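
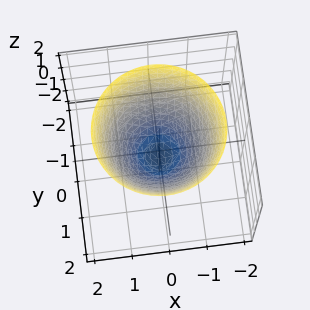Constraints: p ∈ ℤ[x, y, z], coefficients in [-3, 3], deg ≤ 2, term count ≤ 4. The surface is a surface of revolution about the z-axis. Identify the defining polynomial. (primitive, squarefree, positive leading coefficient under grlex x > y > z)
3*x^2 + 3*y^2 - 3*z - 2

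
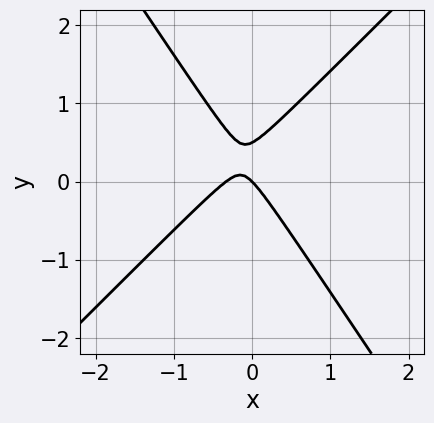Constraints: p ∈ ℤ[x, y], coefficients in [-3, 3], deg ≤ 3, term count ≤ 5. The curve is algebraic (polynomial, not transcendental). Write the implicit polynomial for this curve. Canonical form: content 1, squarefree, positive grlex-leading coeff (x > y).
3*x^2 - x*y - 2*y^2 + x + y

1. deg p = 2. No degree-1 curve has this shape.
2. Observable constraints: it crosses the y-axis at the gridline y = 0; it crosses the x-axis at the gridline x = 0.
3. Together with the visible shape, these determine p as stated.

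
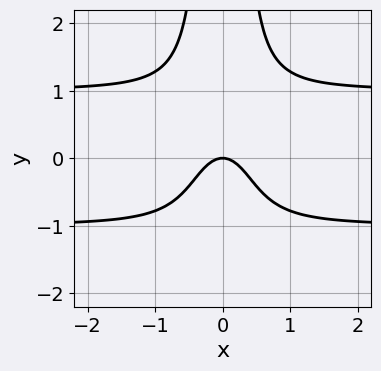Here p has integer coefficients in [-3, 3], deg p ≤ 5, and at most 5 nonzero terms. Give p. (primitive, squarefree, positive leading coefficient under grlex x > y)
2*x^2*y^2 - 2*x^2 - y

First, degree: a generic line meets the curve in up to 4 points, so deg p = 4.
Then, symmetries: mirror symmetry x ↦ −x ⇒ only even powers of x.
Next, reading off the gridlines: one x-axis crossing is at x = 0; it meets the y-axis at y = 0 (among the integer gridlines).
Finally, assembling these constraints gives the stated polynomial.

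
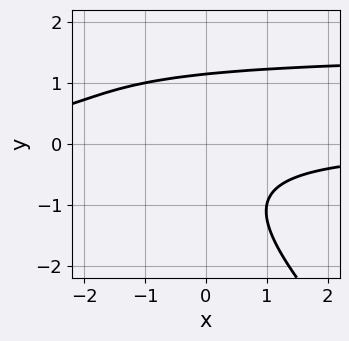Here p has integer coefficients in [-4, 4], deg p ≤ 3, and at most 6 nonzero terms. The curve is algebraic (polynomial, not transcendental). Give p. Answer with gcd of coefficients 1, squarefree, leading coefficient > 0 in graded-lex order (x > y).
1. Degree: no degree-2 curve has this shape, so deg p = 3.
2. From the axis intercepts and sections: the curve avoids every integer x-axis point in the box.
3. Together with the visible shape, these determine p as stated.

2*x*y^2 + 2*y^3 - 3*x*y - 3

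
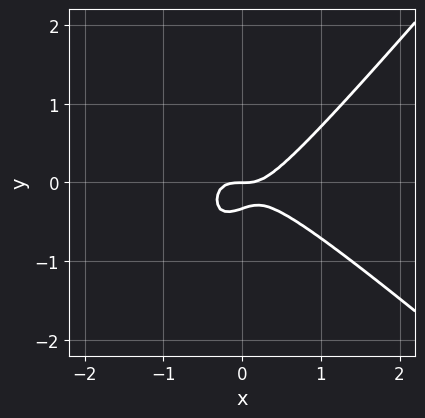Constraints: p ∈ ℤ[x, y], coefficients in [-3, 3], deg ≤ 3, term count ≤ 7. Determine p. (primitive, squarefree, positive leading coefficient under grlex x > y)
1. deg p = 3. No degree-2 curve has this shape.
2. Reading off the gridlines: one x-axis crossing is at x = 0; one y-axis crossing is at y = 0.
3. Fitting integer coefficients to these (and the overall shape) gives p.

3*x^3 + x^2*y - 3*x*y^2 - 3*y^2 - y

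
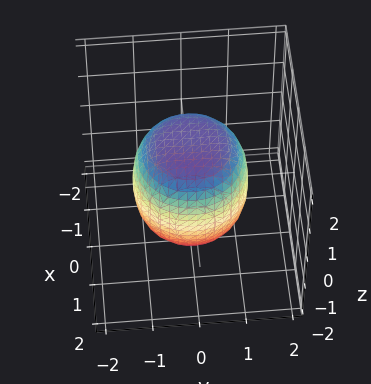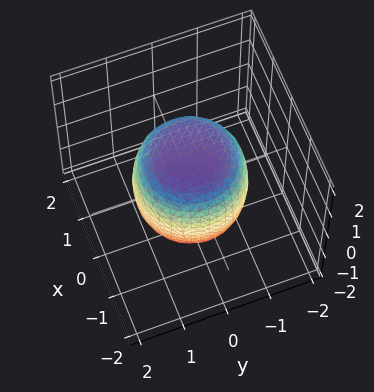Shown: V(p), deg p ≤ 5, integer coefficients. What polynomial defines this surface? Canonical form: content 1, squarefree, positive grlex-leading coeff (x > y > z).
deg p = 4. A generic line meets the surface in up to 4 points.
By symmetry, every cross-section ⟂ z is a circle, so x, y appear only via x² + y².
Reading off the gridlines: a circular section at z = 0 has radius between 1 and 2.
Together with the visible shape, these determine p as stated.

2*x^4 + 4*x^2*y^2 + 2*y^4 - x^2 - y^2 + 2*z^2 - 3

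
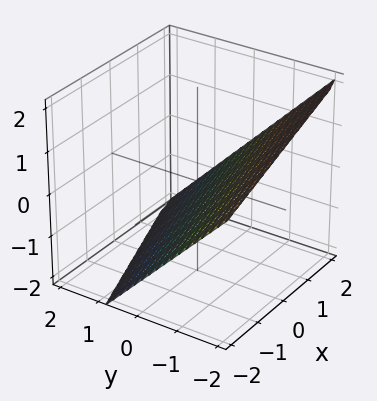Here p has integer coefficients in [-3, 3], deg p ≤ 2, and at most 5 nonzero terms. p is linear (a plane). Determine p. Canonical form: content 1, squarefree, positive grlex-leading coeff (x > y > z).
x - 3*y - 3*z - 2

deg p = 1. The surface is flat (a plane).
Reading off the gridlines: it crosses the x-axis at the gridline x = 2.
Fitting integer coefficients to these (and the overall shape) gives p.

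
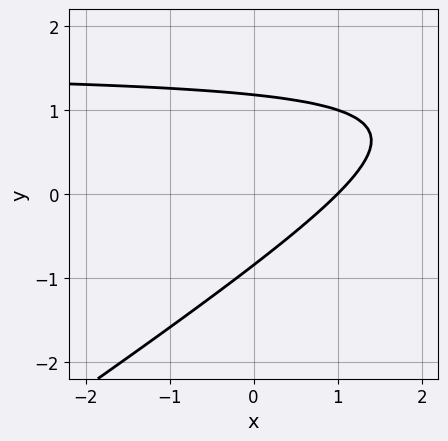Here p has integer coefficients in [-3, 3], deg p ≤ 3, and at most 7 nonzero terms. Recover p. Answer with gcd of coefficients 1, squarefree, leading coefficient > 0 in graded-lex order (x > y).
Degree: the shape is more complex than any degree-1 curve, so deg p = 2.
From the visible intercepts: one x-axis crossing is at x = 1.
Together with the visible shape, these determine p as stated.

2*x*y - 3*y^2 - 3*x + y + 3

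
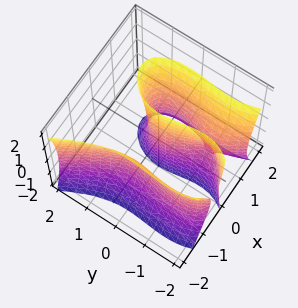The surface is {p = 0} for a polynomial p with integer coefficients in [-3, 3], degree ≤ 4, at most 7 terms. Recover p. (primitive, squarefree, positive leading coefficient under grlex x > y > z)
3*x^3 - x*z^2 + y^3 + 2*y^2 - 3*x

(a) There are 2 components. Treating them together as one polynomial.
(b) The degree is 3 — no degree-2 surface has this shape.
(c) Reading off the gridlines: among the integer gridlines, it crosses the x-axis at x ∈ {-1, 0, 1}; among the integer gridlines, it crosses the y-axis at y ∈ {-2, 0}; the visible z-axis segment lies entirely on the surface.
(d) These observations pin down the coefficients.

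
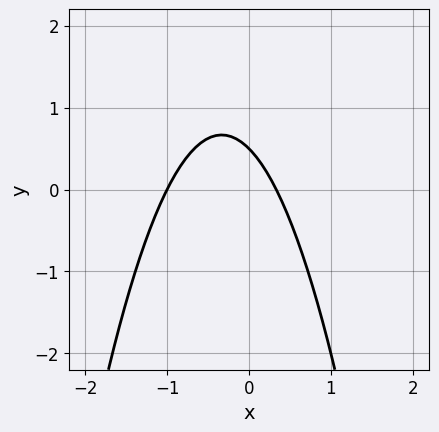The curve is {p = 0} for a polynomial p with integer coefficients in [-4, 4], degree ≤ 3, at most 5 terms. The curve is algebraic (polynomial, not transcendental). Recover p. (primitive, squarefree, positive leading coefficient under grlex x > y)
3*x^2 + 2*x + 2*y - 1

(a) The degree is 2 — the shape is more complex than any degree-1 curve.
(b) Checking where it meets the axes: it meets the x-axis at x = -1 (among the integer gridlines).
(c) Together with the visible shape, these determine p as stated.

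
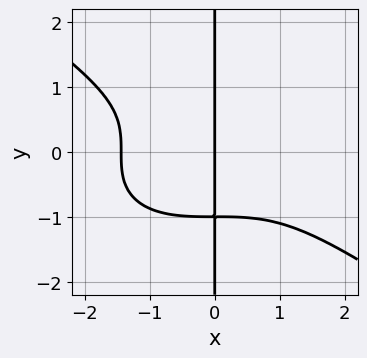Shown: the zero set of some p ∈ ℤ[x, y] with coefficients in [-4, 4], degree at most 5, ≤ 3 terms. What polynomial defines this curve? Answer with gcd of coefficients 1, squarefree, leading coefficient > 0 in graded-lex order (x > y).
The degree is 4 — a generic line meets the curve in up to 4 points.
Reading off the gridlines: the visible y-axis segment lies entirely on the curve; it meets the x-axis at x = 0 (among the integer gridlines).
Matching integer coefficients to the picture gives p.

x^4 + 3*x*y^3 + 3*x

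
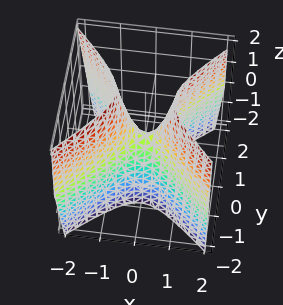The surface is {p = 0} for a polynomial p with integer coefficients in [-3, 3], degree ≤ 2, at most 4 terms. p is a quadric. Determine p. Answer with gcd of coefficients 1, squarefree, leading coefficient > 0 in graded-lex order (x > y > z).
3*x^2 - 3*y^2 - z

First, degree: a hyperbolic paraboloid; a quadric, so deg p = 2.
Next, symmetries: mirror symmetry x ↦ −x ⇒ only even powers of x; mirror symmetry y ↦ −y ⇒ only even powers of y.
Next, from the visible intercepts: one y-axis crossing is at y = 0; one z-axis crossing is at z = 0; one x-axis crossing is at x = 0.
Finally, together with the visible shape, these determine p as stated.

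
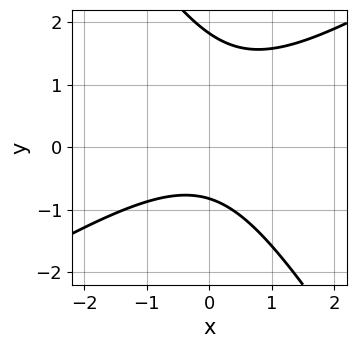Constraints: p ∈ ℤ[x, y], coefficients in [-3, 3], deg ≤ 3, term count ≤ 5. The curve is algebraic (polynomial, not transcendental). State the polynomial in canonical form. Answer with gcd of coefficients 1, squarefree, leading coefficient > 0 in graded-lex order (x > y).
2*x^2 - 2*x*y - 2*y^2 + 2*y + 3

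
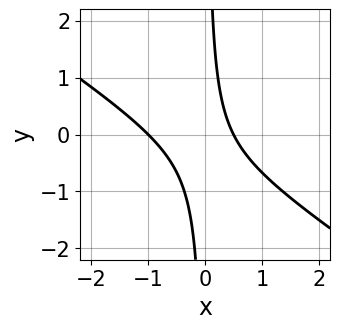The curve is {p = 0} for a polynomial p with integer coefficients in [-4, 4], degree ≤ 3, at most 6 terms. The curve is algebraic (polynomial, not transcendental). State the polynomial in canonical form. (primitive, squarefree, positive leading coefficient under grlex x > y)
(a) Degree: the shape is more complex than any degree-1 curve, so deg p = 2.
(b) Reading off the gridlines: one x-axis crossing is at x = -1; no y-intercept at any integer in the box.
(c) Solving for integer coefficients yields p as stated.

2*x^2 + 3*x*y + x - 1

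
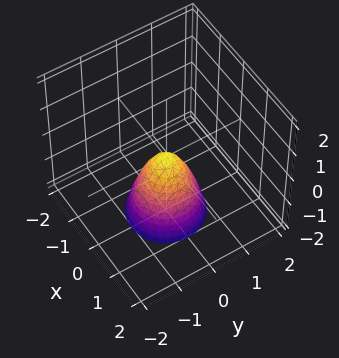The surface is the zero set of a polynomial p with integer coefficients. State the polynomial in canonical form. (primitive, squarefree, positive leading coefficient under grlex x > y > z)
2*x^2 + 2*y^2 + z

(a) The degree is 2 — a single bowl opening along one axis; a quadric.
(b) Symmetries: rotational symmetry about the z-axis ⇒ p depends on x, y only through x² + y².
(c) From the visible intercepts: it meets the z-axis at z = 0 (among the integer gridlines); it meets the y-axis at y = 0 (among the integer gridlines); a circular section at z = -1 has radius between 0 and 1.
(d) Solving for integer coefficients yields p as stated.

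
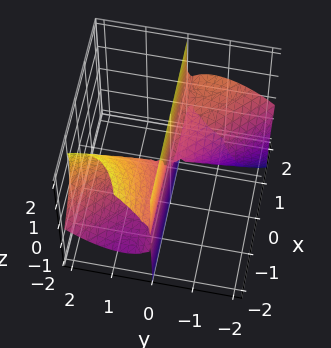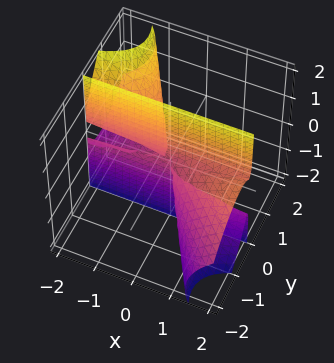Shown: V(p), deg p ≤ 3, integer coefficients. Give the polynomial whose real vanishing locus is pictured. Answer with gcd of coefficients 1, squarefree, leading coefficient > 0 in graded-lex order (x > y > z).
3*x*y^2 + 3*y^3 - 3*y^2*z + 2*y*z^2

First, deg p = 3. No degree-2 surface has this shape.
Then, checking where it meets the axes: the visible z-axis segment lies entirely on the surface; the visible x-axis segment lies entirely on the surface; it meets the y-axis at y = 0 (among the integer gridlines).
Finally, solving for integer coefficients yields p as stated.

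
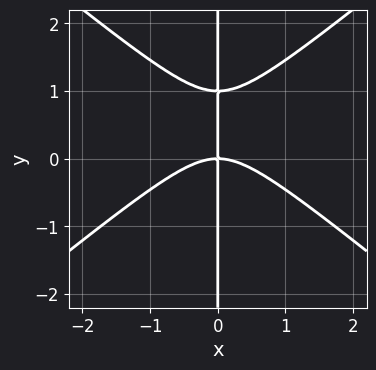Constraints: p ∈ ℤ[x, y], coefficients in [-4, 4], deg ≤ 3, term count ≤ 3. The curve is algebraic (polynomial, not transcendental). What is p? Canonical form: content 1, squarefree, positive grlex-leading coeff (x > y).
2*x^3 - 3*x*y^2 + 3*x*y

Degree: the shape is more complex than any degree-2 curve, so deg p = 3.
Against the integer gridlines: it meets the x-axis at x = 0 (among the integer gridlines); the visible y-axis segment lies entirely on the curve.
Putting this together gives p.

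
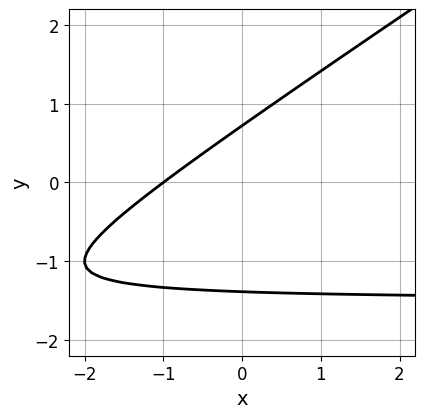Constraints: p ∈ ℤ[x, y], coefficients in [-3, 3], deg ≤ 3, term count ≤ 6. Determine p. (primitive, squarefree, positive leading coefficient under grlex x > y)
Degree: the shape is more complex than any degree-1 curve, so deg p = 2.
Checking where it meets the axes: it meets the x-axis at x = -1 (among the integer gridlines).
The integer polynomial consistent with all of this is the stated p.

2*x*y - 3*y^2 + 3*x - 2*y + 3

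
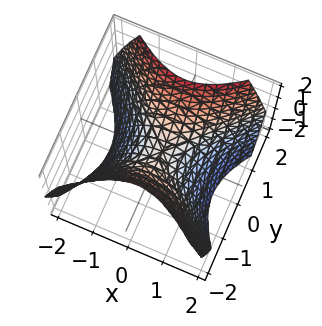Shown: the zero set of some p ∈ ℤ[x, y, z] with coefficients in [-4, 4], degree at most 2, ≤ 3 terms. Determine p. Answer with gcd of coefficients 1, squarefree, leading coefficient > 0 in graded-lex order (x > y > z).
x^2 - y^2 + z

1. The degree is 2 — a saddle surface; a quadric.
2. Symmetries: it's symmetric under x → −x, forcing even powers of x; the y ↦ −y reflection is a symmetry, so y appears only in even powers.
3. From the axis intercepts and sections: it meets the y-axis at y = 0 (among the integer gridlines); it crosses the x-axis at the gridline x = 0.
4. Together with the visible shape, these determine p as stated.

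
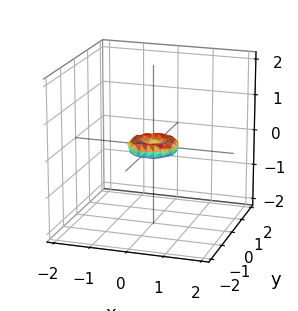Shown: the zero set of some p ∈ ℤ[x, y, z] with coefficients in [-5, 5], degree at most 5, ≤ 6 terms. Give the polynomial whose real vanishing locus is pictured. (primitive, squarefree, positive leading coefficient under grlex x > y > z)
Degree: a generic line meets the surface in up to 4 points, so deg p = 4.
Symmetry: the surface is invariant under rotation about z: p = q(x² + y², z).
Checking where it meets the axes: it crosses the z-axis at the gridline z = 0; it crosses the x-axis at the gridline x = 0.
Solving for integer coefficients yields p as stated.

2*x^4 + 4*x^2*y^2 + 2*y^4 - x^2 - y^2 + 3*z^2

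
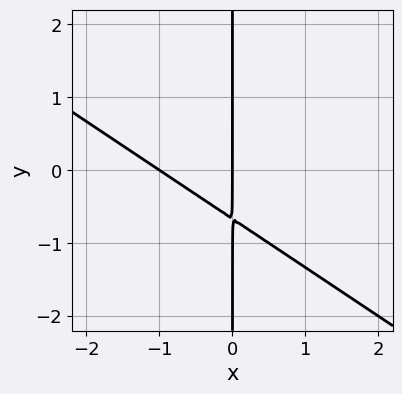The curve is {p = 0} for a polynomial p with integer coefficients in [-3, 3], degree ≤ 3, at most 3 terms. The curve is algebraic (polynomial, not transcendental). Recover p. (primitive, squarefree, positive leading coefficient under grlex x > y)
2*x^2 + 3*x*y + 2*x

(a) Degree: a generic line meets the curve in up to 2 points, so deg p = 2.
(b) Checking where it meets the axes: the x-axis gridline crossings are at x ∈ {-1, 0}; the visible y-axis segment lies entirely on the curve.
(c) Together with the visible shape, these determine p as stated.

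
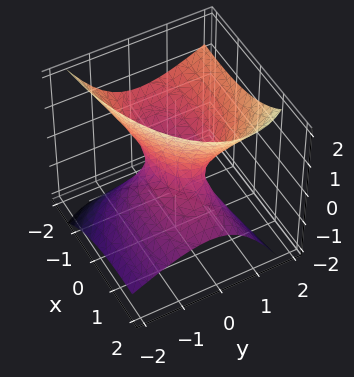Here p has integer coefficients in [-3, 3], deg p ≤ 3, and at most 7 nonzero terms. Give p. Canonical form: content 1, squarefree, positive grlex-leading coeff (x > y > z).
1. The degree is 2 — no degree-1 surface has this shape.
2. Observable constraints: the surface avoids every integer z-axis point in the box; among the integer gridlines, it crosses the x-axis at x ∈ {-1, 1}.
3. Together with the visible shape, these determine p as stated.

x^2 + 3*x*z + 3*y^2 - 3*y*z - 2*z^2 - 1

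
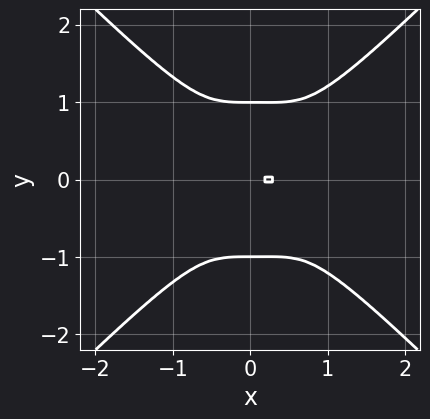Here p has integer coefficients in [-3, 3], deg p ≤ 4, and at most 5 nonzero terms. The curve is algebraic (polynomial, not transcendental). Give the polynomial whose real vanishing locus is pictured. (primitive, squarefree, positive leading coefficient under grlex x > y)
3*x^4 - 3*y^4 - x^3 + 3*y^2

(a) The degree is 4 — a generic line meets the curve in up to 4 points.
(b) Symmetries: the y ↦ −y reflection is a symmetry, so y appears only in even powers.
(c) Checking where it meets the axes: among the integer gridlines, it crosses the y-axis at y ∈ {-1, 0, 1}; it meets the x-axis at x = 0 (among the integer gridlines).
(d) Together with the visible shape, these determine p as stated.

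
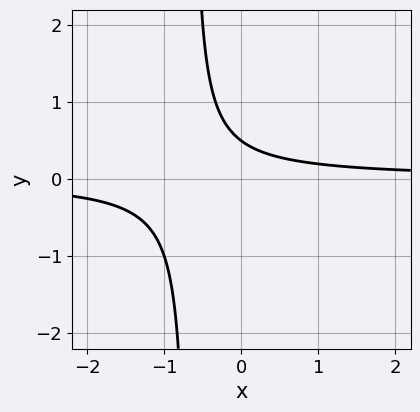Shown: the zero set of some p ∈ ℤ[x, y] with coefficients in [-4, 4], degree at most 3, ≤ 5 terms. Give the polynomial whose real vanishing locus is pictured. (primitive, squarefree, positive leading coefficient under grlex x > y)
1. Degree: the shape is more complex than any degree-1 curve, so deg p = 2.
2. From the axis intercepts and sections: it misses every integer gridline on the x-axis.
3. Solving for integer coefficients yields p as stated.

3*x*y + 2*y - 1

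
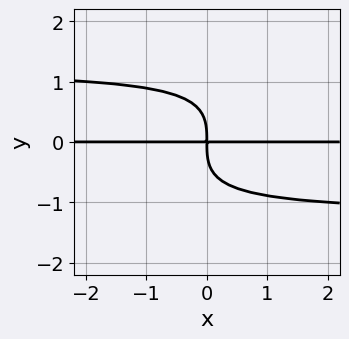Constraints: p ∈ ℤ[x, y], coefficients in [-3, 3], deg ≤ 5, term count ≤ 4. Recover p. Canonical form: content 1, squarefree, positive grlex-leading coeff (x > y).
Degree: no degree-3 curve has this shape, so deg p = 4.
From the visible intercepts: every point of the x-axis in the box is on the curve.
Assembling these constraints gives the stated polynomial.

2*x*y^3 - 2*y^4 - 3*x*y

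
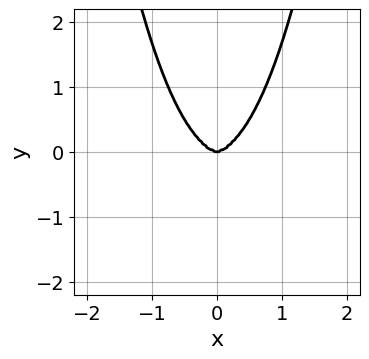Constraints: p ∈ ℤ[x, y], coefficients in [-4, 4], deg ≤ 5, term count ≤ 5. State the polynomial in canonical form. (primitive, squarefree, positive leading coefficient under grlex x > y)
First, degree: a generic line meets the curve in up to 4 points, so deg p = 4.
Then, symmetries: the x ↦ −x reflection is a symmetry, so x appears only in even powers.
Then, checking where it meets the axes: one x-axis crossing is at x = 0; it meets the y-axis at y = 0 (among the integer gridlines).
Finally, the integer polynomial consistent with all of this is the stated p.

x^4 + 3*x^2*y^2 - 2*y^3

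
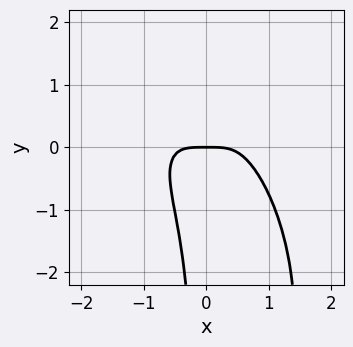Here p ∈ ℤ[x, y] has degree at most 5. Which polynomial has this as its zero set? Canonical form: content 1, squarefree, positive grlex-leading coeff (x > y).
(a) The degree is 4 — a generic line meets the curve in up to 4 points.
(b) Observable constraints: one y-axis crossing is at y = 0; it crosses the x-axis at the gridline x = 0.
(c) Fitting integer coefficients to these (and the overall shape) gives p.

3*x^4 + 2*x^3*y + 2*x^2*y^2 - 2*x*y^2 + 2*y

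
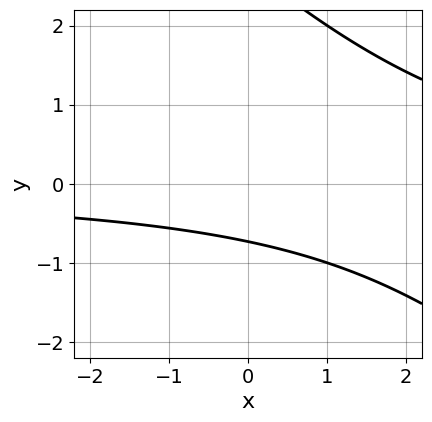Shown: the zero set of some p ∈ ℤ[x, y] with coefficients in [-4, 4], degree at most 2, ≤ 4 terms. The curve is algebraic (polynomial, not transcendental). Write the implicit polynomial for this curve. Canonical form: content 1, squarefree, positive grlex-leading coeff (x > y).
x*y + y^2 - 2*y - 2

First, deg p = 2. A generic line meets the curve in up to 2 points.
Next, reading off the gridlines: the curve avoids every integer x-axis point in the box.
Finally, putting this together gives p.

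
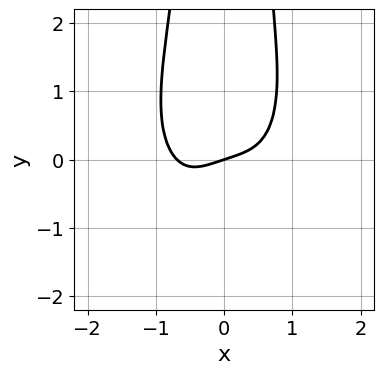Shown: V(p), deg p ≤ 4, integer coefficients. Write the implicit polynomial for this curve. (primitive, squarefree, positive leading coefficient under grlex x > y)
(a) deg p = 4. No degree-3 curve has this shape.
(b) From the axis intercepts and sections: one y-axis crossing is at y = 0; it crosses the x-axis at the gridline x = 0.
(c) Fitting integer coefficients to these (and the overall shape) gives p.

3*x^4 + 2*x^2*y^2 + x - 3*y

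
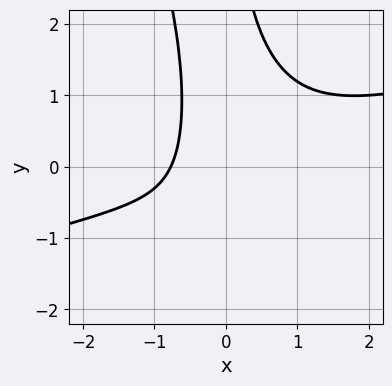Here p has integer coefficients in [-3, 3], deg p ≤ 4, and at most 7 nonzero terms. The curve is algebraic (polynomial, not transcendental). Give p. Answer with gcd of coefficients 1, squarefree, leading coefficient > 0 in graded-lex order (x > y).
x^3 - 3*x^2*y - x*y^2 + 2*x + 2

(a) The degree is 3 — the shape is more complex than any degree-2 curve.
(b) From the visible intercepts: the curve avoids every integer y-axis point in the box.
(c) Matching integer coefficients to the picture gives p.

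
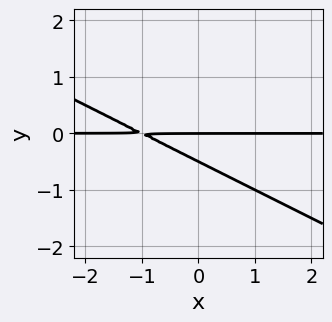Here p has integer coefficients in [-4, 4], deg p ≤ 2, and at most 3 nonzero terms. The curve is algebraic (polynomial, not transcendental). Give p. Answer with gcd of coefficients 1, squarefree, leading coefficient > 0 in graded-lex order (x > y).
x*y + 2*y^2 + y

The degree is 2 — a generic line meets the curve in up to 2 points.
Observable constraints: every point of the x-axis in the box is on the curve; it meets the y-axis at y = 0 (among the integer gridlines).
These observations pin down the coefficients.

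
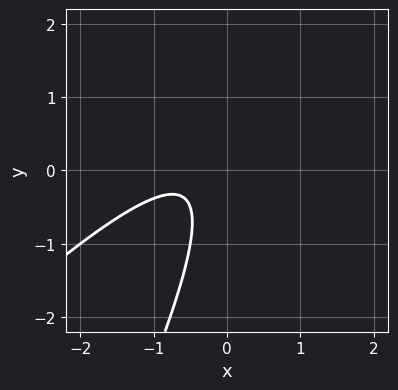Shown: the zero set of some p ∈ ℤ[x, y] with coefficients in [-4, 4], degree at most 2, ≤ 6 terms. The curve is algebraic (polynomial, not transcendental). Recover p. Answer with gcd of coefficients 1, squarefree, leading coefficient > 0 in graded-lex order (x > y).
deg p = 2. The shape is more complex than any degree-1 curve.
Reading off the gridlines: it misses every integer gridline on the y-axis; the curve avoids every integer x-axis point in the box.
Matching integer coefficients to the picture gives p.

2*x^2 - 3*x*y + y^2 + 2*x + 1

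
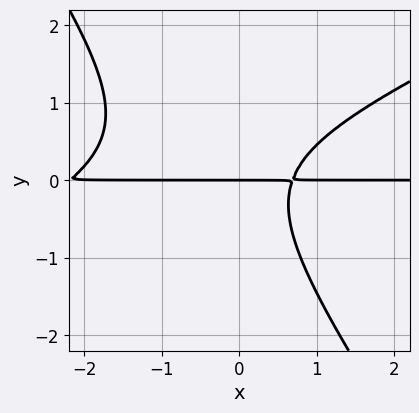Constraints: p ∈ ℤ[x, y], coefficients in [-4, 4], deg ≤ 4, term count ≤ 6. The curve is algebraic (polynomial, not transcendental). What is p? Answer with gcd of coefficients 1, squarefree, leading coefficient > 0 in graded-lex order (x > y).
2*x^2*y - 3*x*y^2 - 3*y^3 + 3*x*y - 3*y

(a) deg p = 3. The shape is more complex than any degree-2 curve.
(b) Reading off the gridlines: the visible x-axis segment lies entirely on the curve; it crosses the y-axis at the gridline y = 0.
(c) These observations pin down the coefficients.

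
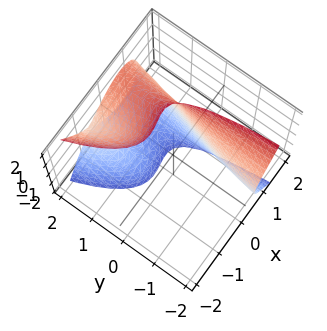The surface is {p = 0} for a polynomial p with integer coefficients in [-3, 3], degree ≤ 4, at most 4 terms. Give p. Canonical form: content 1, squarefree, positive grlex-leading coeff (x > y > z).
deg p = 3.
Against the integer gridlines: the surface avoids every integer z-axis point in the box; the surface avoids every integer y-axis point in the box.
Together with the visible shape, these determine p as stated.

3*x^3 + y*z^2 - 2*x*y - 2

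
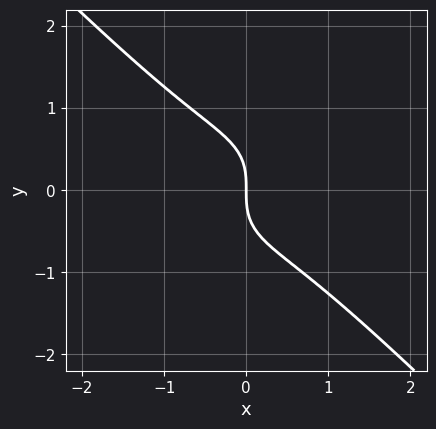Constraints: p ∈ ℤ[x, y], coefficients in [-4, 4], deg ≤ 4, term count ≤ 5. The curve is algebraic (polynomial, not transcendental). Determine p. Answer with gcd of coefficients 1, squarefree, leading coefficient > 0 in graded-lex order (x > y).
x^3 + y^3 + x

1. Degree: the shape is more complex than any degree-2 curve, so deg p = 3.
2. From the visible intercepts: it crosses the y-axis at the gridline y = 0; it meets the x-axis at x = 0 (among the integer gridlines).
3. These observations pin down the coefficients.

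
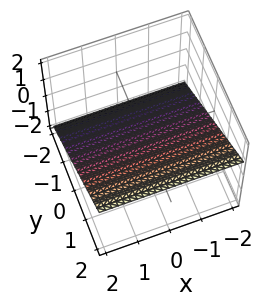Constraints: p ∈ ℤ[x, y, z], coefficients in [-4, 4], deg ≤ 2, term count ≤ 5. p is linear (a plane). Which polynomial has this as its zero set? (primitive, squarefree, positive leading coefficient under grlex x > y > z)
First, the degree is 1 — every cross-section is a straight line — this is a plane.
Then, observable constraints: one y-axis crossing is at y = 1; the surface avoids every integer x-axis point in the box.
Finally, assembling these constraints gives the stated polynomial.

2*y - 3*z - 2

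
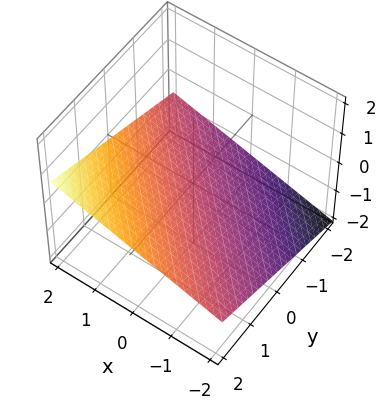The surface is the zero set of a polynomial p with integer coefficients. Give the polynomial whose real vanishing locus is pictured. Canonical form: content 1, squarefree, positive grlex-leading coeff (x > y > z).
(a) deg p = 1.
(b) Observable constraints: it meets the x-axis at x = 2 (among the integer gridlines); it meets the y-axis at y = 2 (among the integer gridlines).
(c) Fitting integer coefficients to these (and the overall shape) gives p.

x + y - 3*z - 2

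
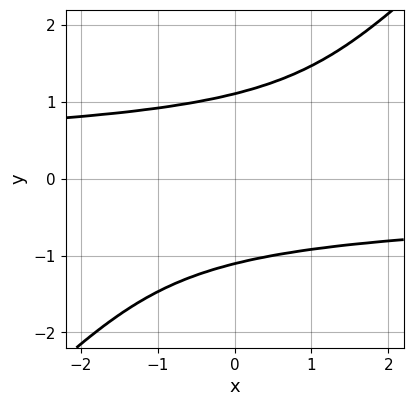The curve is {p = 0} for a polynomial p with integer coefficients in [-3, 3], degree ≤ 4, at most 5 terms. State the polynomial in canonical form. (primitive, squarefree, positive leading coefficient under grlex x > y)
2*x*y^3 - 2*y^4 + 3

(a) The degree is 4 — no degree-3 curve has this shape.
(b) Against the integer gridlines: the curve avoids every integer x-axis point in the box.
(c) Matching integer coefficients to the picture gives p.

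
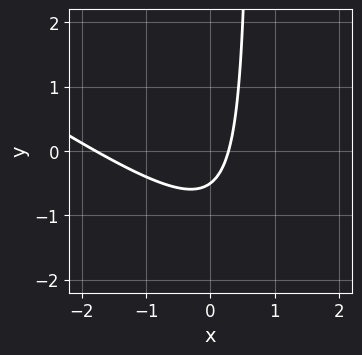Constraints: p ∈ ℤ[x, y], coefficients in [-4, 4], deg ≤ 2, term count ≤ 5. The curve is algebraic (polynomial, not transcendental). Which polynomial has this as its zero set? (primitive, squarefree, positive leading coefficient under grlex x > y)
First, deg p = 2. The shape is more complex than any degree-1 curve.
Finally, solving for integer coefficients yields p as stated.

2*x^2 + 3*x*y + 3*x - 2*y - 1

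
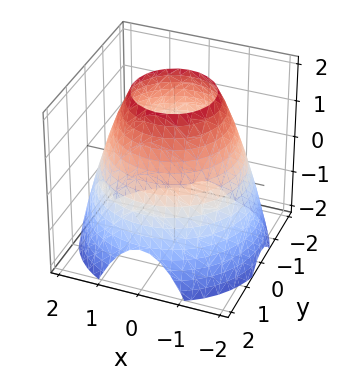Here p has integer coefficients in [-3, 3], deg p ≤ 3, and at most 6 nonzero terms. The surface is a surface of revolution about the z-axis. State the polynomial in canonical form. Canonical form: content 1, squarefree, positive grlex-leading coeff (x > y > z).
x^2 + y^2 + z - 3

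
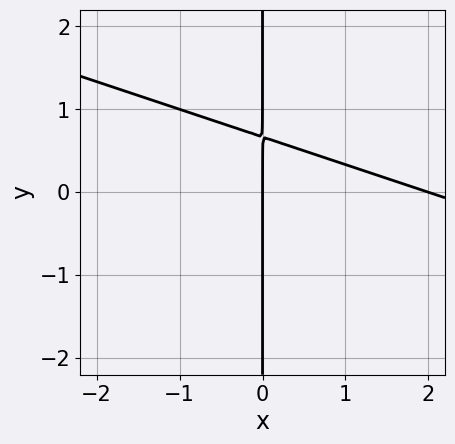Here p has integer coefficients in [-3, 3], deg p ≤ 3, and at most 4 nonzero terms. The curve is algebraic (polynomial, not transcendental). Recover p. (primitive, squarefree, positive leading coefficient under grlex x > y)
1. Degree: the shape is more complex than any degree-1 curve, so deg p = 2.
2. From the axis intercepts and sections: every point of the y-axis in the box is on the curve; among the integer gridlines, it crosses the x-axis at x ∈ {0, 2}.
3. Assembling these constraints gives the stated polynomial.

x^2 + 3*x*y - 2*x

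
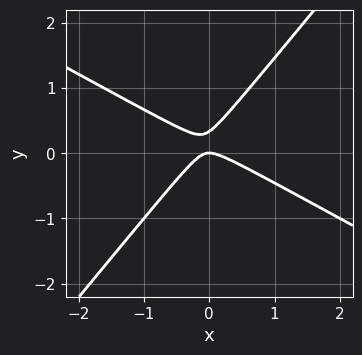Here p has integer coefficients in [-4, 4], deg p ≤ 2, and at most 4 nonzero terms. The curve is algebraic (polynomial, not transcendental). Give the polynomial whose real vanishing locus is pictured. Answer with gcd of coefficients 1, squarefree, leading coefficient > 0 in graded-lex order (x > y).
deg p = 2. The shape is more complex than any degree-1 curve.
Against the integer gridlines: it crosses the x-axis at the gridline x = 0; one y-axis crossing is at y = 0.
Solving for integer coefficients yields p as stated.

2*x^2 + 2*x*y - 3*y^2 + y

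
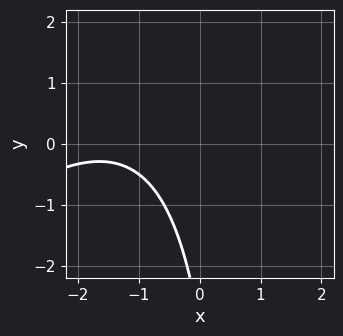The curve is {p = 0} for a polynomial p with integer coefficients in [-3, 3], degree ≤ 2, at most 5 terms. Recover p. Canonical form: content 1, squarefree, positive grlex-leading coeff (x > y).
x^2 - x*y + 3*x + y + 3

(a) deg p = 2. The shape is more complex than any degree-1 curve.
(b) Observable constraints: no x-intercept at any integer in the box; no y-intercept at any integer in the box.
(c) Solving for integer coefficients yields p as stated.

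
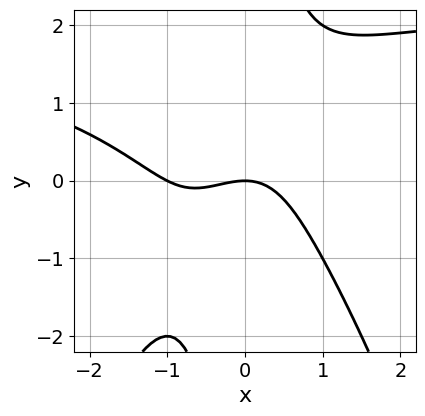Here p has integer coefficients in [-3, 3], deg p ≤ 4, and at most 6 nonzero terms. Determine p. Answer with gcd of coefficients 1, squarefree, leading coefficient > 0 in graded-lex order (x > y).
1. deg p = 4.
2. Reading off the gridlines: one y-axis crossing is at y = 0; the x-axis gridline crossings are at x ∈ {-1, 0}.
3. These observations pin down the coefficients.

x^3*y - 2*x^3 + 2*x*y^2 - 2*x^2 - 3*y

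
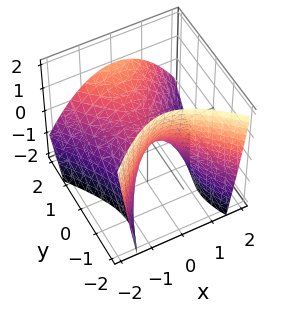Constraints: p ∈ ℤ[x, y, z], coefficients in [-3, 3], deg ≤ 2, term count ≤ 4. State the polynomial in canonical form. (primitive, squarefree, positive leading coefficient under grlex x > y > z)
(a) deg p = 2. The shape is more complex than any degree-1 surface.
(b) Against the integer gridlines: one y-axis crossing is at y = 0; it meets the z-axis at z = 0 (among the integer gridlines); it meets the x-axis at x = 0 (among the integer gridlines).
(c) Fitting integer coefficients to these (and the overall shape) gives p.

3*x^2 - 2*y^2 + 2*y*z + 3*z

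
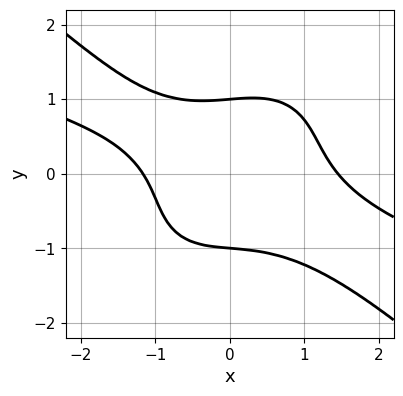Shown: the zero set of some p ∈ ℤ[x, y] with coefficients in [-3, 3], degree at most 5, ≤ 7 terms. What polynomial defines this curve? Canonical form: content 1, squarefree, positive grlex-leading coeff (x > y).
deg p = 4. No degree-3 curve has this shape.
From the visible intercepts: the y-axis gridline crossings are at y ∈ {-1, 1}.
Putting this together gives p.

x^4 + 3*x^3*y + 3*y^4 - x - 3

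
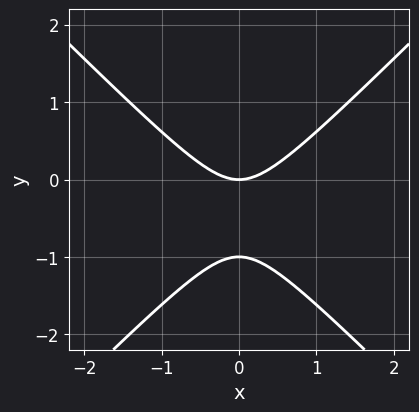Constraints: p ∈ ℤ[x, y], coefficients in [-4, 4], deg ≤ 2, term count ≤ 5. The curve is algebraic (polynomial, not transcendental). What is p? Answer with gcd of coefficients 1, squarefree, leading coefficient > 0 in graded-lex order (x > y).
1. Degree: the shape is more complex than any degree-1 curve, so deg p = 2.
2. Symmetries: it's symmetric under x → −x, forcing even powers of x.
3. From the axis intercepts and sections: it meets the x-axis at x = 0 (among the integer gridlines); the y-axis gridline crossings are at y ∈ {-1, 0}.
4. Fitting integer coefficients to these (and the overall shape) gives p.

x^2 - y^2 - y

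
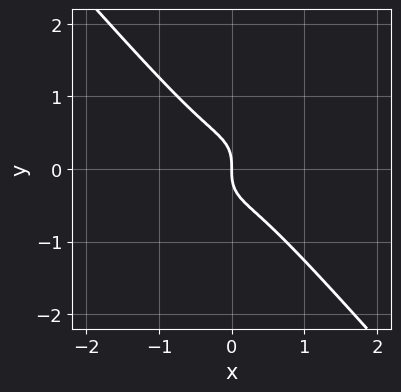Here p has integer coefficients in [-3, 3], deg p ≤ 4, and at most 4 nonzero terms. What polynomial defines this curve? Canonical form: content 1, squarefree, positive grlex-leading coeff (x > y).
3*x^3 + 2*y^3 + x

1. The degree is 3 — the shape is more complex than any degree-2 curve.
2. From the visible intercepts: it meets the x-axis at x = 0 (among the integer gridlines); one y-axis crossing is at y = 0.
3. These observations pin down the coefficients.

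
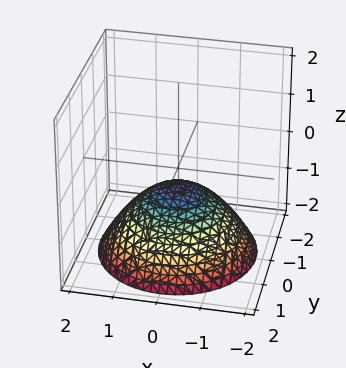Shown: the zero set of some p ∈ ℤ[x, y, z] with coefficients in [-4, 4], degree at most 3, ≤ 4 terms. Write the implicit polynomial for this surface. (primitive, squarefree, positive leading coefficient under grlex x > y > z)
(a) deg p = 2. No degree-1 surface has this shape.
(b) Symmetries: rotational symmetry about the z-axis ⇒ p depends on x, y only through x² + y².
(c) Against the integer gridlines: no y-intercept at any integer in the box; no x-intercept at any integer in the box; a circular section at z = -2 has radius between 1 and 2.
(d) Solving for integer coefficients yields p as stated.

x^2 + y^2 + 2*z + 1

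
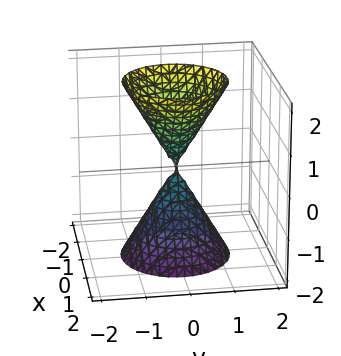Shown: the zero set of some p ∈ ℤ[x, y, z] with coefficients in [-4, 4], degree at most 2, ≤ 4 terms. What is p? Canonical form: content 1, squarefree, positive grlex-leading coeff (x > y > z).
1. There are 2 components. They look like related sheets of one shape, so recover p as a whole.
2. deg p = 2. A double cone through the origin; a quadric.
3. By symmetry, the z-axis is an axis of rotation, so x and y enter only as x² + y²; the z ↦ −z reflection is a symmetry, so z appears only in even powers.
4. From the axis intercepts and sections: it crosses the x-axis at the gridline x = 0; one z-axis crossing is at z = 0; it meets the y-axis at y = 0 (among the integer gridlines); a circular section at z = -2 has radius between 1 and 2.
5. Assembling these constraints gives the stated polynomial.

3*x^2 + 3*y^2 - z^2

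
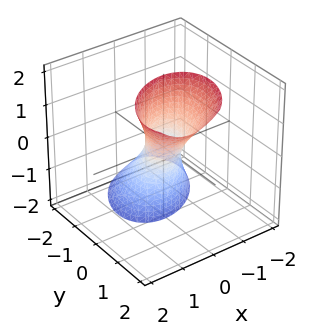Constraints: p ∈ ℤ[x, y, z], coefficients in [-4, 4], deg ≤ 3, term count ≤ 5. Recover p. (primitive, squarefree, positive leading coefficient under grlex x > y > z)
3*x^2 - 2*x*y + 3*y^2 - 3*y*z - 1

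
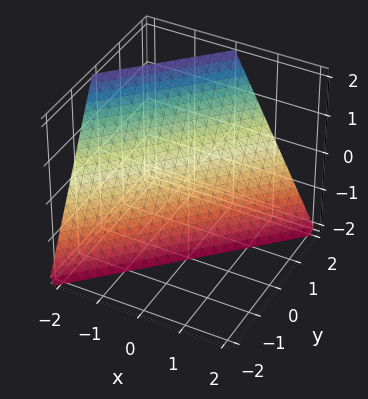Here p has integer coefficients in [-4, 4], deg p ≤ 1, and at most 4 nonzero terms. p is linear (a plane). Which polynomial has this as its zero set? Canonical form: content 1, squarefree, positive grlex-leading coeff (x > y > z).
2*x - 2*y + z + 2

Degree: the surface is flat (a plane), so deg p = 1.
Against the integer gridlines: it crosses the x-axis at the gridline x = -1; it crosses the z-axis at the gridline z = -2; one y-axis crossing is at y = 1.
Assembling these constraints gives the stated polynomial.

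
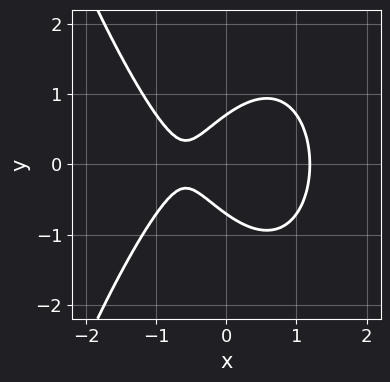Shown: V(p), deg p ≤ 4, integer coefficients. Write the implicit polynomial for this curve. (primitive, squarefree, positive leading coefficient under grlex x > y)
2*x^3 + 2*y^2 - 2*x - 1

Degree: no degree-2 curve has this shape, so deg p = 3.
Symmetries: the y ↦ −y reflection is a symmetry, so y appears only in even powers.
The integer polynomial consistent with all of this is the stated p.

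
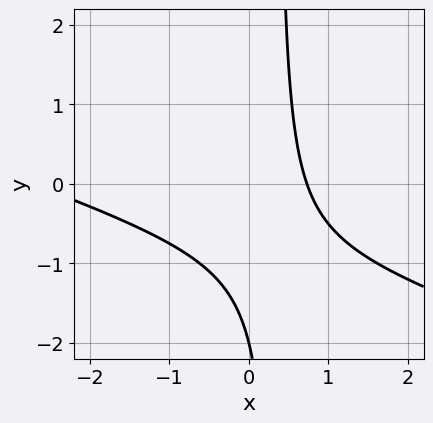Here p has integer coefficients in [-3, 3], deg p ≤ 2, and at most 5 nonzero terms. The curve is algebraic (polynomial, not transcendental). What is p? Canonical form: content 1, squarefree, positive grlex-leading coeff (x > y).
x^2 + 3*x*y + 2*x - y - 2

(a) deg p = 2. The shape is more complex than any degree-1 curve.
(b) Checking where it meets the axes: it crosses the y-axis at the gridline y = -2.
(c) These observations pin down the coefficients.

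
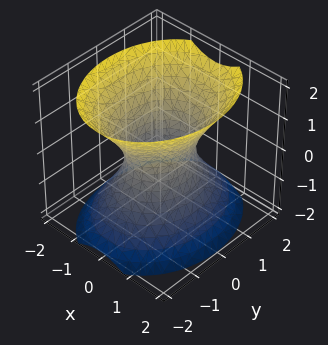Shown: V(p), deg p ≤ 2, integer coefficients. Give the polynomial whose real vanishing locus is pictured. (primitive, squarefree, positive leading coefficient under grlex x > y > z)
(a) deg p = 2. One connected sheet with a waist; a quadric.
(b) Symmetries: it's symmetric under x → −x, forcing even powers of x; it's symmetric under y → −y, forcing even powers of y; it's symmetric under z → −z, forcing even powers of z.
(c) Reading off the gridlines: it misses every integer gridline on the z-axis; the y-axis gridline crossings are at y ∈ {-1, 1}.
(d) Solving for integer coefficients yields p as stated.

3*x^2 + 2*y^2 - 2*z^2 - 2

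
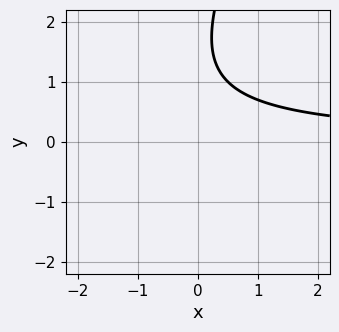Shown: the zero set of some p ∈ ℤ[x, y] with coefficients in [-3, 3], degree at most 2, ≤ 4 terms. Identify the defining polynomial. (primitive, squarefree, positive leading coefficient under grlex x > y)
2*x*y - y^2 + 3*y - 3

deg p = 2.
Checking where it meets the axes: it misses every integer gridline on the x-axis; the curve avoids every integer y-axis point in the box.
Assembling these constraints gives the stated polynomial.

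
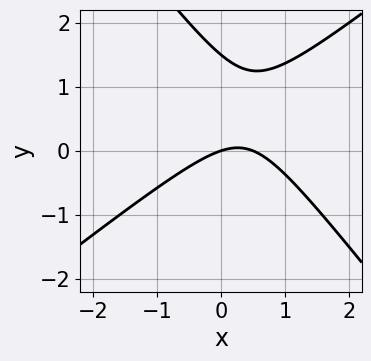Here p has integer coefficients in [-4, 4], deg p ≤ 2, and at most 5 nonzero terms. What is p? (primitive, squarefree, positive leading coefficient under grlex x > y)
2*x^2 - x*y - 2*y^2 - x + 3*y

(a) deg p = 2.
(b) Checking where it meets the axes: it crosses the x-axis at the gridline x = 0; it meets the y-axis at y = 0 (among the integer gridlines).
(c) Solving for integer coefficients yields p as stated.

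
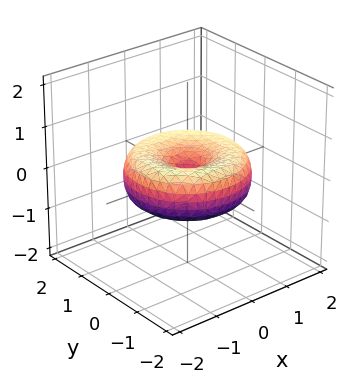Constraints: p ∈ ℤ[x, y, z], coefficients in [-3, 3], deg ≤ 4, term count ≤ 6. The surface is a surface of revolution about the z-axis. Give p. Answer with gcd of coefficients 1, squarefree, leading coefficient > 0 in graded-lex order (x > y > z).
(a) The degree is 4 — no degree-3 surface has this shape.
(b) Symmetry: the surface is invariant under rotation about z: p = q(x² + y², z).
(c) Checking where it meets the axes: it crosses the x-axis at the gridline x = 0; one y-axis crossing is at y = 0.
(d) Assembling these constraints gives the stated polynomial.

x^4 + 2*x^2*y^2 + y^4 - 2*x^2 - 2*y^2 + 3*z^2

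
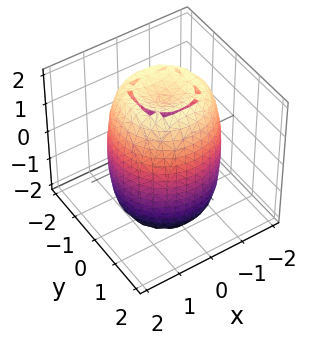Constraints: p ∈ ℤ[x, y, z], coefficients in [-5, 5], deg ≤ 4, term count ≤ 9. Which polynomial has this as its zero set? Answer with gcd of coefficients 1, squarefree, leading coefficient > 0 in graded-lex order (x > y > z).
2*x^4 + 4*x^2*y^2 + 2*y^4 - 3*x^2 - 3*y^2 + z^2 - 3

1. Degree: the shape is more complex than any degree-3 surface, so deg p = 4.
2. Symmetries: rotational symmetry about the z-axis ⇒ p depends on x, y only through x² + y².
3. Against the integer gridlines: a circular section at z = -2 has radius between 0 and 1.
4. Matching integer coefficients to the picture gives p.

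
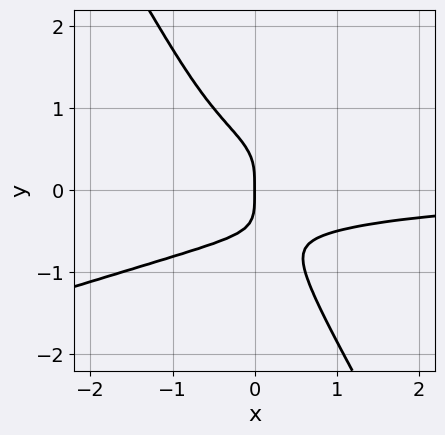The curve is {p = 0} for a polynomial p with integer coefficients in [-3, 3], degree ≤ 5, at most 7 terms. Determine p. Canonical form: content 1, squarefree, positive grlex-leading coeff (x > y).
x^2*y^2 - 3*x*y^3 - 2*y^4 - x^2*y - x

1. Degree: the shape is more complex than any degree-3 curve, so deg p = 4.
2. Checking where it meets the axes: it meets the y-axis at y = 0 (among the integer gridlines); it meets the x-axis at x = 0 (among the integer gridlines).
3. Together with the visible shape, these determine p as stated.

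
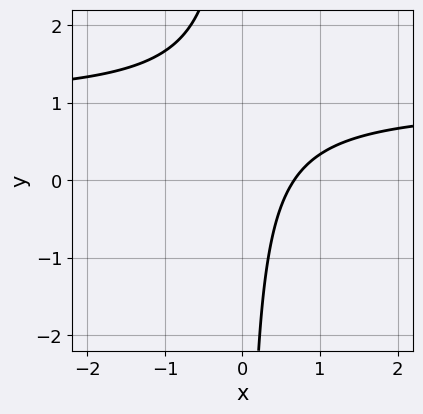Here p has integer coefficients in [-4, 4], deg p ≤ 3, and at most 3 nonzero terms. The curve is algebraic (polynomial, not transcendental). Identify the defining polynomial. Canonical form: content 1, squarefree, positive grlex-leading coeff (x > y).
Degree: a generic line meets the curve in up to 2 points, so deg p = 2.
Reading off the gridlines: it misses every integer gridline on the y-axis.
Assembling these constraints gives the stated polynomial.

3*x*y - 3*x + 2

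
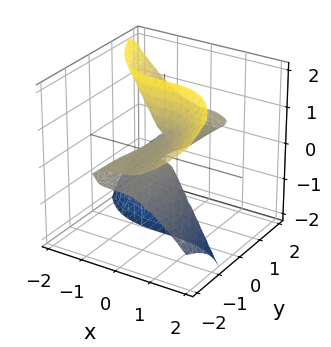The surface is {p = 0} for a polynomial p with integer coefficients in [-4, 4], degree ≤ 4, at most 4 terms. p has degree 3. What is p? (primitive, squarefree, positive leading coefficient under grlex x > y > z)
x^3 + 2*y*z^2 - y*z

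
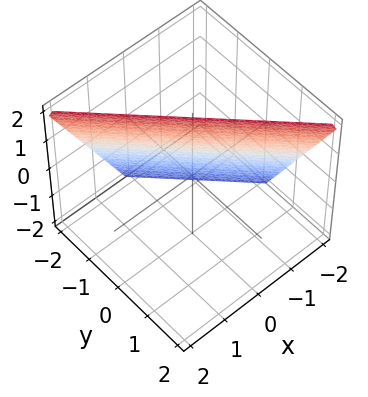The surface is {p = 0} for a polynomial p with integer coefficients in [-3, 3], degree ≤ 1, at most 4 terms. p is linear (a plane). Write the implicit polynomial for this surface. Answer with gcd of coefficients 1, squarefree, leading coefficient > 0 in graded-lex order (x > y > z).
First, degree: every cross-section is a straight line — this is a plane, so deg p = 1.
Then, from the visible intercepts: it meets the y-axis at y = -1 (among the integer gridlines); it crosses the x-axis at the gridline x = -1; it meets the z-axis at z = 2 (among the integer gridlines).
Finally, matching integer coefficients to the picture gives p.

2*x + 2*y - z + 2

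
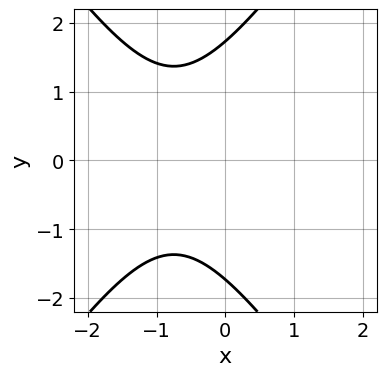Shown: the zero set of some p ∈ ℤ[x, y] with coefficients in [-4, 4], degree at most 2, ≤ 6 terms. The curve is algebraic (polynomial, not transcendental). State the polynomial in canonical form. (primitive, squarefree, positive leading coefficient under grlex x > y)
2*x^2 - y^2 + 3*x + 3

1. The degree is 2 — no degree-1 curve has this shape.
2. Symmetries: it's symmetric under y → −y, forcing even powers of y.
3. Reading off the gridlines: the curve avoids every integer x-axis point in the box.
4. Putting this together gives p.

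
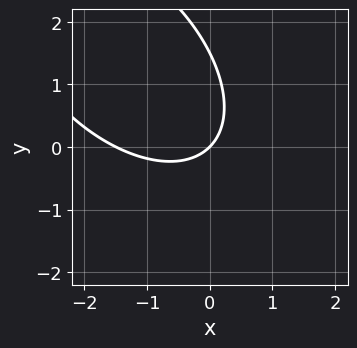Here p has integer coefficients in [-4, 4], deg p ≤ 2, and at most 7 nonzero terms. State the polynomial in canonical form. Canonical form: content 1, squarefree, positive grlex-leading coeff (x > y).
2*x^2 + 2*x*y + 2*y^2 + 3*x - 3*y

(a) deg p = 2. The shape is more complex than any degree-1 curve.
(b) Reading off the gridlines: it meets the x-axis at x = 0 (among the integer gridlines); it meets the y-axis at y = 0 (among the integer gridlines).
(c) These observations pin down the coefficients.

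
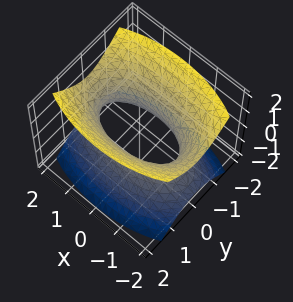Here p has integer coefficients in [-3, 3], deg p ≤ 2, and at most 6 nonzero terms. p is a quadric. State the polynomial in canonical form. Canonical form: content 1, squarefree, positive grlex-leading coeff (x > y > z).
1. Degree: an hourglass — one-sheet hyperboloid; a quadric, so deg p = 2.
2. Symmetries: the x ↦ −x reflection is a symmetry, so x appears only in even powers; the z ↦ −z reflection is a symmetry, so z appears only in even powers; the y ↦ −y reflection is a symmetry, so y appears only in even powers.
3. Reading off the gridlines: it misses every integer gridline on the z-axis.
4. Matching integer coefficients to the picture gives p.

x^2 + 3*y^2 - 2*z^2 - 2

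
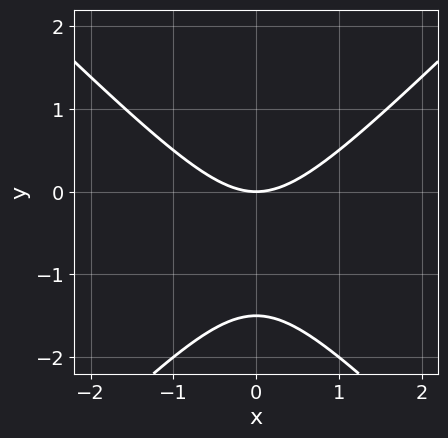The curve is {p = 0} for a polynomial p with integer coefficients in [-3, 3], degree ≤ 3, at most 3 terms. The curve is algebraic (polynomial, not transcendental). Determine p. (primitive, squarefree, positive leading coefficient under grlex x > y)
2*x^2 - 2*y^2 - 3*y

Degree: no degree-1 curve has this shape, so deg p = 2.
Symmetries: the x ↦ −x reflection is a symmetry, so x appears only in even powers.
Against the integer gridlines: one y-axis crossing is at y = 0; it meets the x-axis at x = 0 (among the integer gridlines).
Solving for integer coefficients yields p as stated.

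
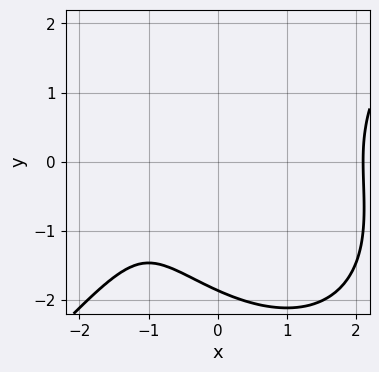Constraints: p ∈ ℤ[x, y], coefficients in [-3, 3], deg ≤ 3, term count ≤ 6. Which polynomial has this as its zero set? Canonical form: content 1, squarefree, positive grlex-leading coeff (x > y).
First, deg p = 3. A generic line meets the curve in up to 3 points.
Then, observable constraints: no x-intercept at any integer in the box.
Finally, the integer polynomial consistent with all of this is the stated p.

x^3 - y^3 - y^2 - 3*x - 3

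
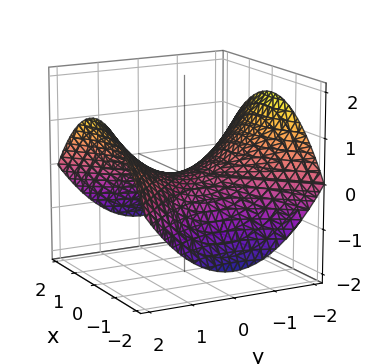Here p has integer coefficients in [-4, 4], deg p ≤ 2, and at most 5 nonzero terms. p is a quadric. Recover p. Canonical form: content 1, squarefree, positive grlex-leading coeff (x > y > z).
x^2 - y^2 + 3*z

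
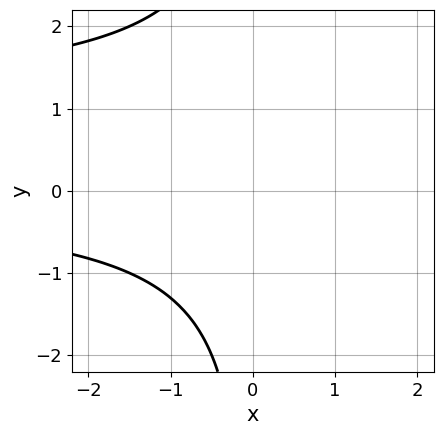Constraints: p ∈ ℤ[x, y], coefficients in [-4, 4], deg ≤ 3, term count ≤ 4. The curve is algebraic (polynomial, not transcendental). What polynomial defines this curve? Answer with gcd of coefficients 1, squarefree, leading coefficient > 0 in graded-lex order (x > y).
First, degree: the shape is more complex than any degree-2 curve, so deg p = 3.
Next, observable constraints: the curve avoids every integer y-axis point in the box; the curve avoids every integer x-axis point in the box.
Finally, together with the visible shape, these determine p as stated.

x*y^2 - x*y + 3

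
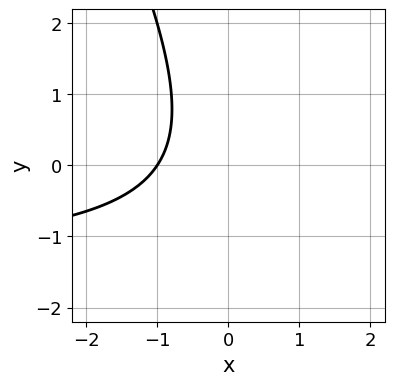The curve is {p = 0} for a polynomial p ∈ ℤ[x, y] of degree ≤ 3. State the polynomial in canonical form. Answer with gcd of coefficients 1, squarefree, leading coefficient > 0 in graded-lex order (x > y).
(a) deg p = 2. A generic line meets the curve in up to 2 points.
(b) From the axis intercepts and sections: one x-axis crossing is at x = -1; it misses every integer gridline on the y-axis.
(c) The integer polynomial consistent with all of this is the stated p.

2*x*y + y^2 + 3*x + 3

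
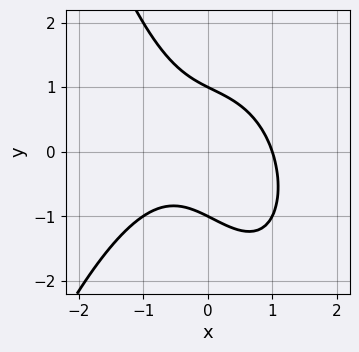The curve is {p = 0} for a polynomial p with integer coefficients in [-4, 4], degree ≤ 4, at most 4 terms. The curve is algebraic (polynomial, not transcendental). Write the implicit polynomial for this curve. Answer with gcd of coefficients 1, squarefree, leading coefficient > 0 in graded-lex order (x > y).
First, degree: no degree-2 curve has this shape, so deg p = 3.
Next, from the axis intercepts and sections: it crosses the x-axis at the gridline x = 1; the y-axis gridline crossings are at y ∈ {-1, 1}.
Finally, assembling these constraints gives the stated polynomial.

x^3 + x*y + y^2 - 1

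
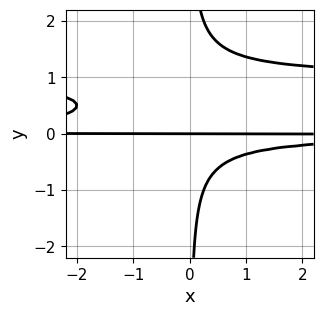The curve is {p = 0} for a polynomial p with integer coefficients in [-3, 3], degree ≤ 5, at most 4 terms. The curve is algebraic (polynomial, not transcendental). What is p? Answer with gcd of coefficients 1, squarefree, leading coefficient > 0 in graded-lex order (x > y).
(a) Degree: no degree-3 curve has this shape, so deg p = 4.
(b) Reading off the gridlines: every point of the x-axis in the box is on the curve; it meets the y-axis at y = 0 (among the integer gridlines).
(c) Together with the visible shape, these determine p as stated.

2*x*y^3 - 2*x*y^2 - y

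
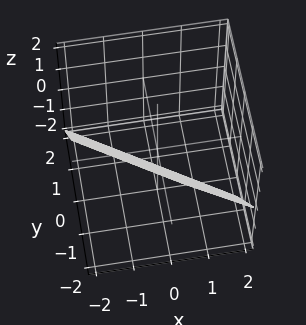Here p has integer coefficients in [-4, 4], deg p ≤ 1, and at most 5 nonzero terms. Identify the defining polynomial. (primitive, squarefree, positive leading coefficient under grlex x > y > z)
2*x + 3*y + 2*z + 2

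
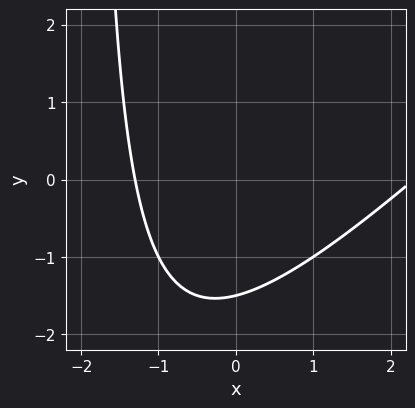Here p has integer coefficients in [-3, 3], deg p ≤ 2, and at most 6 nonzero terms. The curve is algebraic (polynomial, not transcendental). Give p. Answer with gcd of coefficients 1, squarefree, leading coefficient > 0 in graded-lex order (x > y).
x^2 - x*y - x - 2*y - 3

1. deg p = 2. The shape is more complex than any degree-1 curve.
2. Matching integer coefficients to the picture gives p.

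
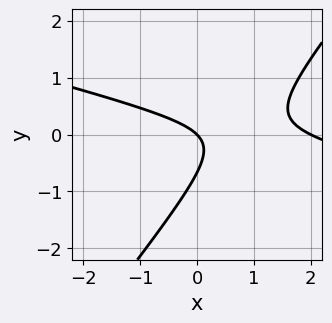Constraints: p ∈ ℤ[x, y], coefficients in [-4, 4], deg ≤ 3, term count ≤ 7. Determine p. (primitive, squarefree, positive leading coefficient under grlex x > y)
x^2 + 3*x*y - 3*y^2 - 2*x - 2*y

First, deg p = 2. A generic line meets the curve in up to 2 points.
Then, observable constraints: it meets the y-axis at y = 0 (among the integer gridlines); the x-axis gridline crossings are at x ∈ {0, 2}.
Finally, these observations pin down the coefficients.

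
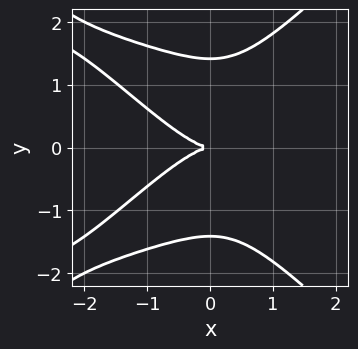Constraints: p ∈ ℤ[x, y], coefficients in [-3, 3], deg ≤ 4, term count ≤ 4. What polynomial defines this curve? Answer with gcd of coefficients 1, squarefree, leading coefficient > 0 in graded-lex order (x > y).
x^2*y^2 - y^4 + x^3 + 2*y^2

deg p = 4. The shape is more complex than any degree-3 curve.
Symmetries: the y ↦ −y reflection is a symmetry, so y appears only in even powers.
Reading off the gridlines: it crosses the x-axis at the gridline x = 0; one y-axis crossing is at y = 0.
These observations pin down the coefficients.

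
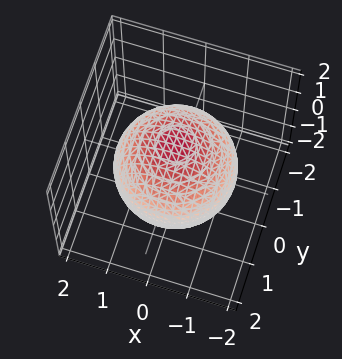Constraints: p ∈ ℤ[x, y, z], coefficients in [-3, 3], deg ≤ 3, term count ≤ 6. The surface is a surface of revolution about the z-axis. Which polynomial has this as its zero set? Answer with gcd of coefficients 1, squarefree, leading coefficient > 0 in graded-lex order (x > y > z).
deg p = 2.
By symmetry, every cross-section ⟂ z is a circle, so x, y appear only via x² + y².
Checking where it meets the axes: a circular section at z = -1 has radius exactly 1.
The integer polynomial consistent with all of this is the stated p.

x^2 + y^2 + z^2 - 2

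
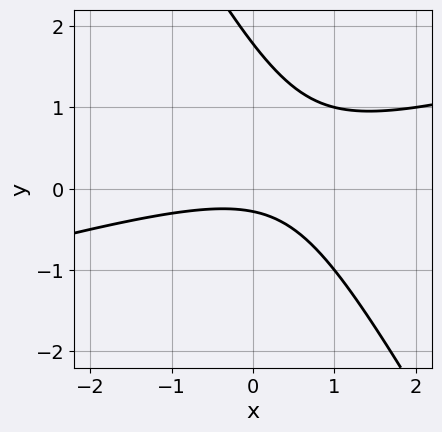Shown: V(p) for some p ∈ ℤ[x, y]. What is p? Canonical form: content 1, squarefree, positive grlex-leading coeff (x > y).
x^2 - 3*x*y - 2*y^2 + 3*y + 1

First, degree: a generic line meets the curve in up to 2 points, so deg p = 2.
Then, against the integer gridlines: the curve avoids every integer x-axis point in the box.
Finally, fitting integer coefficients to these (and the overall shape) gives p.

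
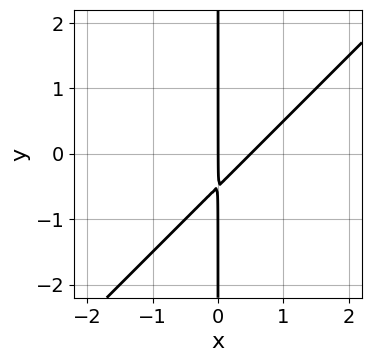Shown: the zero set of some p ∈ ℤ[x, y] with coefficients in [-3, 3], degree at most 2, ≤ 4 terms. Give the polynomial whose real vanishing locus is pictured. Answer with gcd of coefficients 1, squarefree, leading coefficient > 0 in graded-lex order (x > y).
(a) deg p = 2. No degree-1 curve has this shape.
(b) Against the integer gridlines: one x-axis crossing is at x = 0; every point of the y-axis in the box is on the curve.
(c) Matching integer coefficients to the picture gives p.

2*x^2 - 2*x*y - x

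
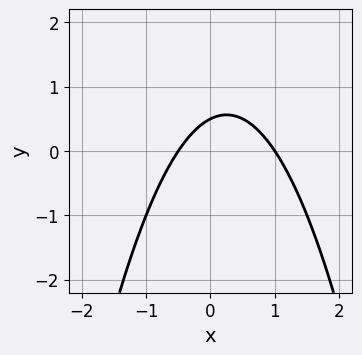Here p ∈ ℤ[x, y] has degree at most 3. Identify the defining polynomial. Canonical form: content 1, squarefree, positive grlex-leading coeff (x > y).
2*x^2 - x + 2*y - 1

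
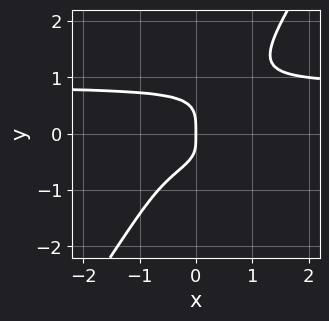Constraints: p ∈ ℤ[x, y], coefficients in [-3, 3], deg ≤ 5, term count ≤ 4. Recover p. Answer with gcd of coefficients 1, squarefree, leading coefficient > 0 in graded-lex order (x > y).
3*x*y^3 - 2*y^4 - x*y - x

1. The degree is 4 — no degree-3 curve has this shape.
2. Checking where it meets the axes: it meets the y-axis at y = 0 (among the integer gridlines); it crosses the x-axis at the gridline x = 0.
3. Matching integer coefficients to the picture gives p.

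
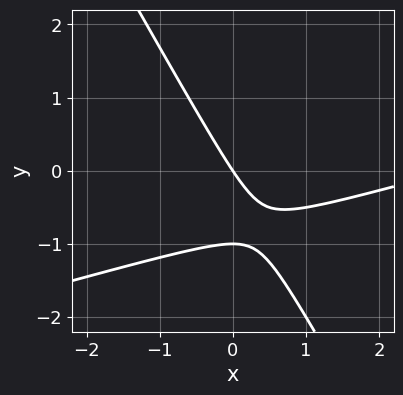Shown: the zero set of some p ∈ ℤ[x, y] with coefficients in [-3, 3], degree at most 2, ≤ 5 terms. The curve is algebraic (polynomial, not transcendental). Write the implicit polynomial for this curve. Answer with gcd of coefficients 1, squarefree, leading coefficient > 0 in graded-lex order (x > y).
Degree: no degree-1 curve has this shape, so deg p = 2.
From the visible intercepts: it meets the x-axis at x = 0 (among the integer gridlines); among the integer gridlines, it crosses the y-axis at y ∈ {-1, 0}.
Solving for integer coefficients yields p as stated.

x^2 - 3*x*y - 2*y^2 - 3*x - 2*y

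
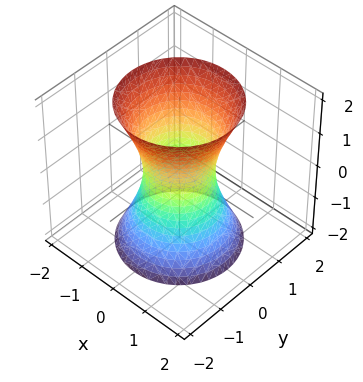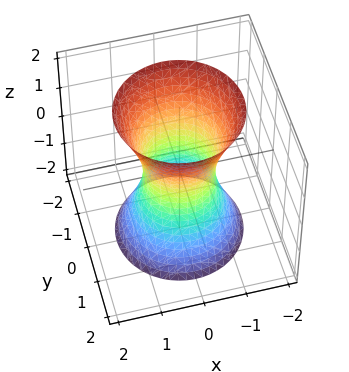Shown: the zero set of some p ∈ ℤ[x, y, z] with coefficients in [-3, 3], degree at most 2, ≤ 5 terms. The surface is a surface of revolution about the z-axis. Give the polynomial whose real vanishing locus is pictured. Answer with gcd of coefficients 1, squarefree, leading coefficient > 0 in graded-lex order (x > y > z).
3*x^2 + 3*y^2 - z^2 - 2

First, degree: no degree-1 surface has this shape, so deg p = 2.
Then, symmetries: the z-axis is an axis of rotation, so x and y enter only as x² + y².
Next, from the axis intercepts and sections: a circular section at z = -1 has radius exactly 1; the surface avoids every integer z-axis point in the box.
Finally, the integer polynomial consistent with all of this is the stated p.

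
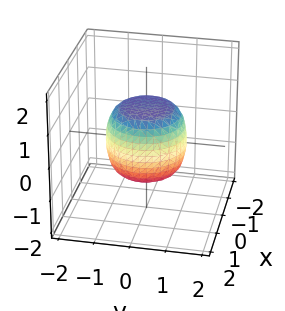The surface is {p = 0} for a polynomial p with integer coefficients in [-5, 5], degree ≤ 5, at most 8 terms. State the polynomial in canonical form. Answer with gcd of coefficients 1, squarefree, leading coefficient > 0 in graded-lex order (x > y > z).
2*x^4 + 4*x^2*y^2 + 2*y^4 - x^2 - y^2 + 2*z^2 - 2

1. The degree is 4 — no degree-3 surface has this shape.
2. Symmetries: rotational symmetry about the z-axis ⇒ p depends on x, y only through x² + y².
3. Against the integer gridlines: a circular section at z = 1 has radius between 0 and 1; among the integer gridlines, it crosses the z-axis at z ∈ {-1, 1}.
4. Putting this together gives p.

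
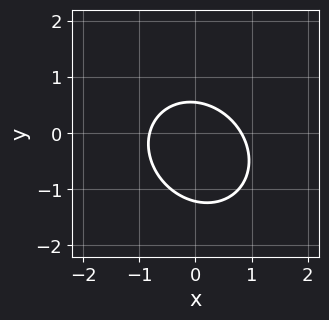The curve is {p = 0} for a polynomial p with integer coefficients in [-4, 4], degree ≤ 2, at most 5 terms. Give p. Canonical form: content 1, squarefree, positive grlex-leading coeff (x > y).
3*x^2 + x*y + 3*y^2 + 2*y - 2

(a) Degree: a generic line meets the curve in up to 2 points, so deg p = 2.
(b) The integer polynomial consistent with all of this is the stated p.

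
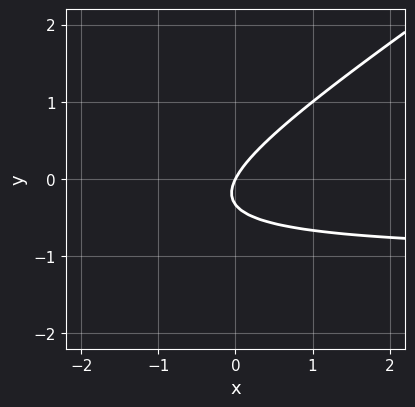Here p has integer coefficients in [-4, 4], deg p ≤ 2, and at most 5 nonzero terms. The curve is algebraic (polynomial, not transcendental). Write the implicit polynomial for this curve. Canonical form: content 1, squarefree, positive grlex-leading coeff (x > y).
2*x*y - 3*y^2 + 2*x - y

The degree is 2 — the shape is more complex than any degree-1 curve.
Reading off the gridlines: it crosses the x-axis at the gridline x = 0; one y-axis crossing is at y = 0.
Fitting integer coefficients to these (and the overall shape) gives p.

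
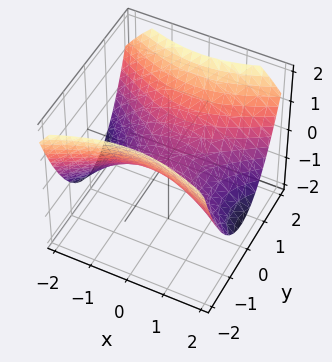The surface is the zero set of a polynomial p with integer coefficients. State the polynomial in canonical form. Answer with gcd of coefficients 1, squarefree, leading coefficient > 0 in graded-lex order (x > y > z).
1. Degree: a hyperbolic paraboloid; a quadric, so deg p = 2.
2. Symmetries: mirror symmetry y ↦ −y ⇒ only even powers of y; mirror symmetry x ↦ −x ⇒ only even powers of x.
3. From the visible intercepts: it crosses the y-axis at the gridline y = 0; one z-axis crossing is at z = 0.
4. Putting this together gives p.

x^2 - 2*y^2 + 3*z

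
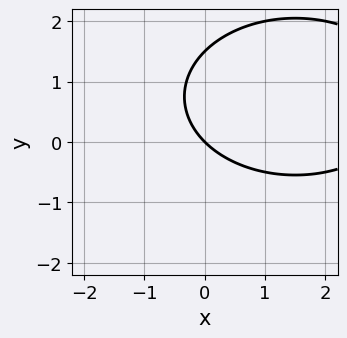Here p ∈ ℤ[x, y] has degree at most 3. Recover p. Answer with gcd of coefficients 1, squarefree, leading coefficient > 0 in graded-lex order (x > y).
x^2 + 2*y^2 - 3*x - 3*y

First, the degree is 2 — the shape is more complex than any degree-1 curve.
Next, checking where it meets the axes: it crosses the x-axis at the gridline x = 0; it meets the y-axis at y = 0 (among the integer gridlines).
Finally, fitting integer coefficients to these (and the overall shape) gives p.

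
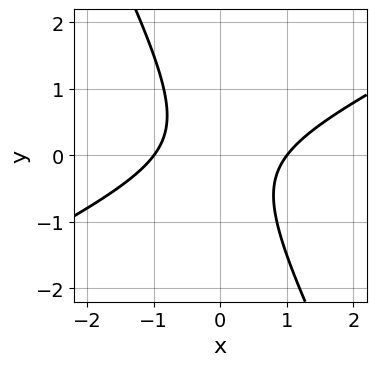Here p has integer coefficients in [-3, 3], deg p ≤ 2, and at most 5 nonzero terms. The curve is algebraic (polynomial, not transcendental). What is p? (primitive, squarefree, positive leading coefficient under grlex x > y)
2*x^2 - 3*x*y - 2*y^2 - 2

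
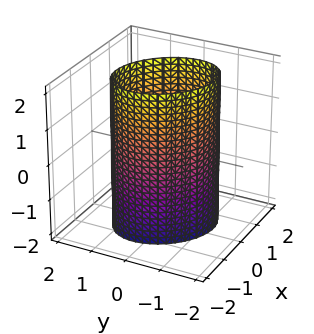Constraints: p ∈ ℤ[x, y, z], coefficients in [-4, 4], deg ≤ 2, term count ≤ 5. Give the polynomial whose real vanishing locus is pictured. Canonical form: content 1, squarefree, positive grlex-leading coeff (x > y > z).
2*x^2 + x*y + 2*y^2 - 3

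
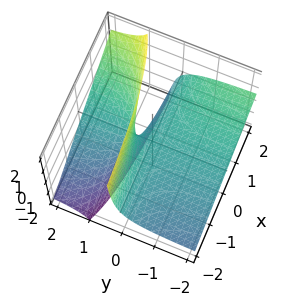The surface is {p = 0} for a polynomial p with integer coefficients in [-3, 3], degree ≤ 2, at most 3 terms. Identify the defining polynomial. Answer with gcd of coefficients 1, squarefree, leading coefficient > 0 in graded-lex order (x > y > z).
1. deg p = 2. No degree-1 surface has this shape.
2. Observable constraints: every point of the y-axis in the box is on the surface; one z-axis crossing is at z = 0.
3. Putting this together gives p. Check: (2, 0, 0) on the x-axis lies on the surface, and p(2, 0, 0) = 0. ✓

x*y - 2*y*z + z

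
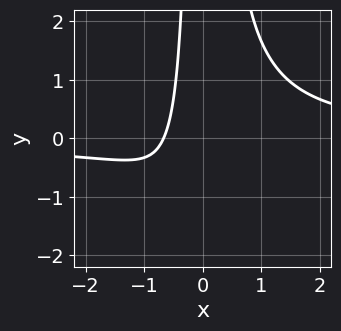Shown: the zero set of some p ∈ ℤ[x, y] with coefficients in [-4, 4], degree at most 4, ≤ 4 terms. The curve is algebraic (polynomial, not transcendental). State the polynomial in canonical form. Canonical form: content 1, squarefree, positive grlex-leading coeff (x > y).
3*x^2*y - 3*x - 2

First, the degree is 3 — a generic line meets the curve in up to 3 points.
Then, from the visible intercepts: it misses every integer gridline on the y-axis.
Finally, together with the visible shape, these determine p as stated.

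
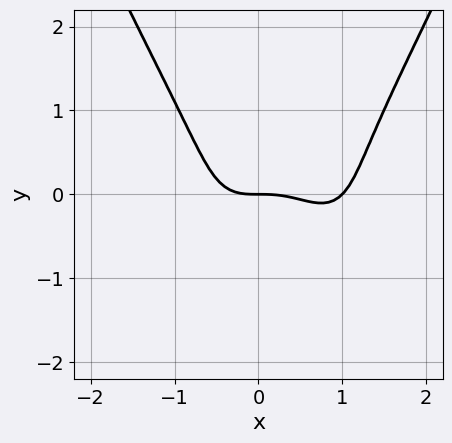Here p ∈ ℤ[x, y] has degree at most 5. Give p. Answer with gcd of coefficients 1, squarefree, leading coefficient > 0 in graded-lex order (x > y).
The degree is 4 — a generic line meets the curve in up to 4 points.
From the visible intercepts: among the integer gridlines, it crosses the x-axis at x ∈ {0, 1}; it crosses the y-axis at the gridline y = 0.
The integer polynomial consistent with all of this is the stated p.

3*x^4 - 3*x^3 - 2*y^3 - 3*y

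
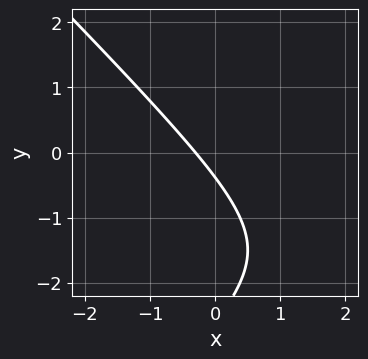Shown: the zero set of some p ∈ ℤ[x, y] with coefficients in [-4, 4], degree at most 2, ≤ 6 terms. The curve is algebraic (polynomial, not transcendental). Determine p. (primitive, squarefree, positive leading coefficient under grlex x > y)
(a) deg p = 2. The shape is more complex than any degree-1 curve.
(b) The integer polynomial consistent with all of this is the stated p.

x^2 - y^2 - 3*x - 3*y - 1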